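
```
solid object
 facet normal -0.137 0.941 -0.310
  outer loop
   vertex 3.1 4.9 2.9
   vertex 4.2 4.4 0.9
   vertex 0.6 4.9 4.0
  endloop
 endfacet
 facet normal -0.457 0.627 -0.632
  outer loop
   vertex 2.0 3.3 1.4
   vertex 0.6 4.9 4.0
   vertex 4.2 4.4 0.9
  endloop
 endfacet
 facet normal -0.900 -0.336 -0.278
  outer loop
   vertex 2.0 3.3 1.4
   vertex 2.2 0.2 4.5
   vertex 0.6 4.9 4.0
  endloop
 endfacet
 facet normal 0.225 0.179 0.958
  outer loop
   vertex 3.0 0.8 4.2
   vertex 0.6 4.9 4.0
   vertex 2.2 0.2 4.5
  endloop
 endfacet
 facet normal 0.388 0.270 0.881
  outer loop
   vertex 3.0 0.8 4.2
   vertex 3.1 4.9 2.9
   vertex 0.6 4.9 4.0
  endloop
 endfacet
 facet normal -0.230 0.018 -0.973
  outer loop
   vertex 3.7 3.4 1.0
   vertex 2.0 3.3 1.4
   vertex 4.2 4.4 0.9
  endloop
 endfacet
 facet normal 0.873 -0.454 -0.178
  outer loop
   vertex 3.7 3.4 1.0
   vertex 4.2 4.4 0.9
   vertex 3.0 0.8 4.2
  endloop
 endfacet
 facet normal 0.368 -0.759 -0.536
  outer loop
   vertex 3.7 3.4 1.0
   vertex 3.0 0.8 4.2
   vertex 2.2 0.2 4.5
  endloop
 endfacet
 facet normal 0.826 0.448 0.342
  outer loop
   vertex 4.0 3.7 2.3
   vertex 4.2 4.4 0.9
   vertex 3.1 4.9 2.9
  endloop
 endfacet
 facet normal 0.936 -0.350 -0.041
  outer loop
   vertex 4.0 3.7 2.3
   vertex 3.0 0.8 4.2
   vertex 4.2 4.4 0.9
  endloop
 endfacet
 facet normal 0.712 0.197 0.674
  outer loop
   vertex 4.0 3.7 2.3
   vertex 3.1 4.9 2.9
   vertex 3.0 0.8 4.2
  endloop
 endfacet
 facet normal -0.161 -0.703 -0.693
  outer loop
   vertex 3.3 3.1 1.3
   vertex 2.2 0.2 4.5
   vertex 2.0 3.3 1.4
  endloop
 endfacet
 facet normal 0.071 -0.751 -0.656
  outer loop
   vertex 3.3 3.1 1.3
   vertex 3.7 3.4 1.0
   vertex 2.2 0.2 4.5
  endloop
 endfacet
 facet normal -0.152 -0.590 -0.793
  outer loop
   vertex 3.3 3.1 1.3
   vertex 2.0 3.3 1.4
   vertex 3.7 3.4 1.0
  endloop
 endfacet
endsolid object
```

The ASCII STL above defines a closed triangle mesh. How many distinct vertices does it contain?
9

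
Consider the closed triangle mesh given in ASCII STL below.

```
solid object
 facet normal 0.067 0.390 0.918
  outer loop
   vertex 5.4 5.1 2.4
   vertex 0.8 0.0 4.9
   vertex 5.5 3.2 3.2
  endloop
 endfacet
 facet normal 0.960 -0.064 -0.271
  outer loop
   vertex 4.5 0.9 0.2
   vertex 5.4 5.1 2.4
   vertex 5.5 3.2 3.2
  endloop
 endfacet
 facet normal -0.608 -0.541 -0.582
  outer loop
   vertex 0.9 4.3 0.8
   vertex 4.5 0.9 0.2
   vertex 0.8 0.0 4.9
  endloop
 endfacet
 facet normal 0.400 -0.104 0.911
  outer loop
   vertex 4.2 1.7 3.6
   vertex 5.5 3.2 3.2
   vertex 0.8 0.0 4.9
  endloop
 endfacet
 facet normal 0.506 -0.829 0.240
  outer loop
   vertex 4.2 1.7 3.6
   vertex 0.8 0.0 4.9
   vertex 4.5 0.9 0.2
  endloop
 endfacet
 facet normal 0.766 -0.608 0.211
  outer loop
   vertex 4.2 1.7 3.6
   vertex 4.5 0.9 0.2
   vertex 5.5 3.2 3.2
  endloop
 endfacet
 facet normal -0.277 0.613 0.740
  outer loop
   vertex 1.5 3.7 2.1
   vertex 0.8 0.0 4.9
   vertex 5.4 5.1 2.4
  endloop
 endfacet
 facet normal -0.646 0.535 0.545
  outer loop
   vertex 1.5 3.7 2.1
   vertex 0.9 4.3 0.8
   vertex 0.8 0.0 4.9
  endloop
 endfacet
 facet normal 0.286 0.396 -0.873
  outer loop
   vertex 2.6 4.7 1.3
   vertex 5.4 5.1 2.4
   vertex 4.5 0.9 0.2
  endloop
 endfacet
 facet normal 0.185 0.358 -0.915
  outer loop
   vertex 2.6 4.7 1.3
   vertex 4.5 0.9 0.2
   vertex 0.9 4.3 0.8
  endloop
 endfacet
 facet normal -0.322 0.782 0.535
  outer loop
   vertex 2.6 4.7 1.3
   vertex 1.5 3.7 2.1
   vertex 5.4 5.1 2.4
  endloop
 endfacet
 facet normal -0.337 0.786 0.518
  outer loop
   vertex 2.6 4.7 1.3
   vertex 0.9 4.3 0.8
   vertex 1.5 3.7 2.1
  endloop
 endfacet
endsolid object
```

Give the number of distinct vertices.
8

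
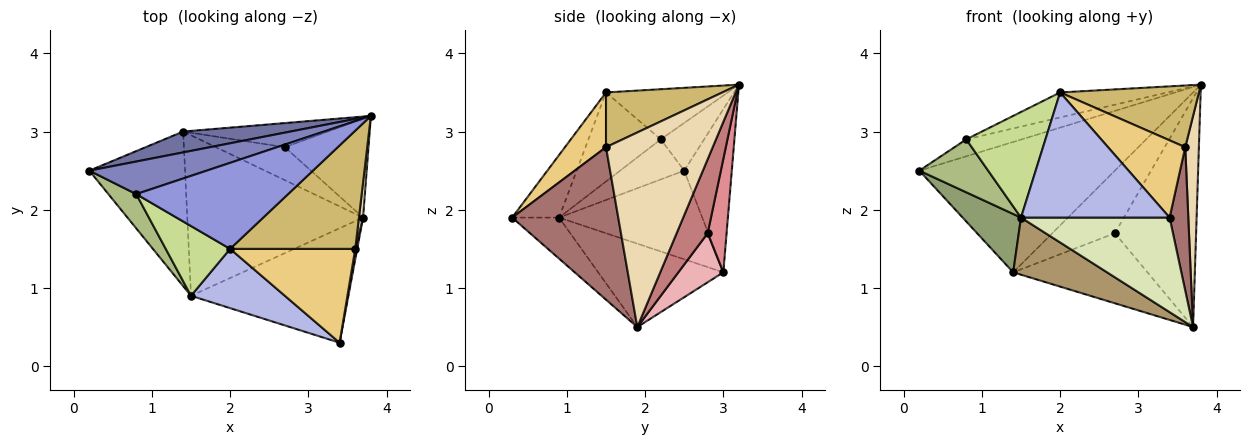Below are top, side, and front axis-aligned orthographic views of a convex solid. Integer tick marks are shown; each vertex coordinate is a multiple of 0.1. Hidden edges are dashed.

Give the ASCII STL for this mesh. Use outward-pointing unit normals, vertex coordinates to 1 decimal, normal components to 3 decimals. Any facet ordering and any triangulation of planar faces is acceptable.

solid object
 facet normal -0.234 0.960 0.154
  outer loop
   vertex 1.4 3.0 1.2
   vertex 0.2 2.5 2.5
   vertex 3.8 3.2 3.6
  endloop
 endfacet
 facet normal -0.339 0.434 0.835
  outer loop
   vertex 0.8 2.2 2.9
   vertex 3.8 3.2 3.6
   vertex 0.2 2.5 2.5
  endloop
 endfacet
 facet normal -0.302 0.266 0.915
  outer loop
   vertex 0.8 2.2 2.9
   vertex 2.0 1.5 3.5
   vertex 3.8 3.2 3.6
  endloop
 endfacet
 facet normal -0.274 -0.869 0.412
  outer loop
   vertex 1.5 0.9 1.9
   vertex 3.4 0.3 1.9
   vertex 2.0 1.5 3.5
  endloop
 endfacet
 facet normal -0.655 -0.267 -0.707
  outer loop
   vertex 1.5 0.9 1.9
   vertex 0.2 2.5 2.5
   vertex 1.4 3.0 1.2
  endloop
 endfacet
 facet normal -0.616 -0.661 0.428
  outer loop
   vertex 1.5 0.9 1.9
   vertex 0.8 2.2 2.9
   vertex 0.2 2.5 2.5
  endloop
 endfacet
 facet normal -0.606 -0.664 0.438
  outer loop
   vertex 1.5 0.9 1.9
   vertex 2.0 1.5 3.5
   vertex 0.8 2.2 2.9
  endloop
 endfacet
 facet normal -0.197 -0.624 -0.756
  outer loop
   vertex 1.5 0.9 1.9
   vertex 3.7 1.9 0.5
   vertex 3.4 0.3 1.9
  endloop
 endfacet
 facet normal -0.408 -0.306 -0.860
  outer loop
   vertex 1.5 0.9 1.9
   vertex 1.4 3.0 1.2
   vertex 3.7 1.9 0.5
  endloop
 endfacet
 facet normal 0.362 -0.431 0.826
  outer loop
   vertex 3.6 1.5 2.8
   vertex 3.8 3.2 3.6
   vertex 2.0 1.5 3.5
  endloop
 endfacet
 facet normal 0.320 -0.602 0.732
  outer loop
   vertex 3.6 1.5 2.8
   vertex 2.0 1.5 3.5
   vertex 3.4 0.3 1.9
  endloop
 endfacet
 facet normal 0.992 -0.127 0.021
  outer loop
   vertex 3.6 1.5 2.8
   vertex 3.7 1.9 0.5
   vertex 3.8 3.2 3.6
  endloop
 endfacet
 facet normal 0.985 -0.174 0.013
  outer loop
   vertex 3.6 1.5 2.8
   vertex 3.4 0.3 1.9
   vertex 3.7 1.9 0.5
  endloop
 endfacet
 facet normal 0.331 0.866 -0.374
  outer loop
   vertex 2.7 2.8 1.7
   vertex 3.8 3.2 3.6
   vertex 3.7 1.9 0.5
  endloop
 endfacet
 facet normal 0.271 0.898 -0.346
  outer loop
   vertex 2.7 2.8 1.7
   vertex 1.4 3.0 1.2
   vertex 3.8 3.2 3.6
  endloop
 endfacet
 facet normal 0.290 0.866 -0.408
  outer loop
   vertex 2.7 2.8 1.7
   vertex 3.7 1.9 0.5
   vertex 1.4 3.0 1.2
  endloop
 endfacet
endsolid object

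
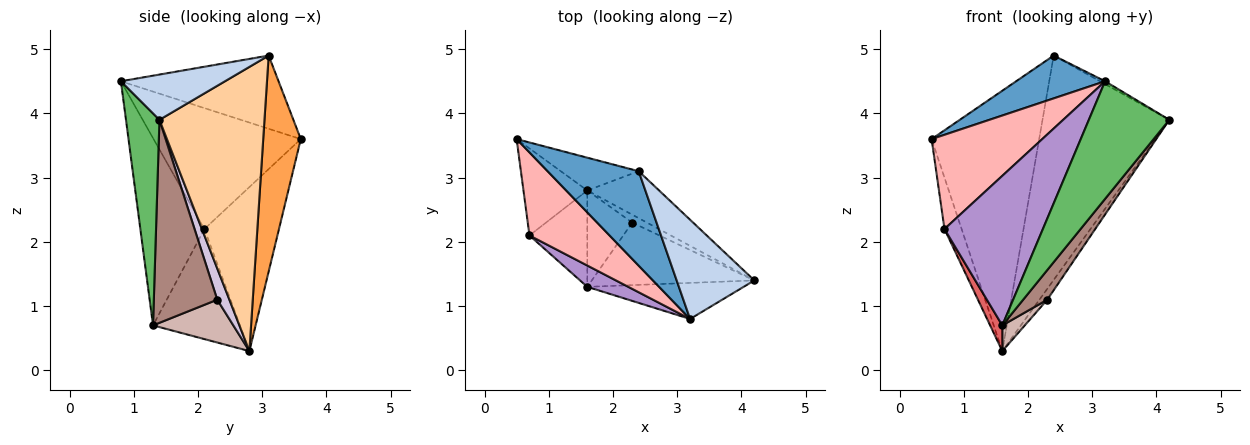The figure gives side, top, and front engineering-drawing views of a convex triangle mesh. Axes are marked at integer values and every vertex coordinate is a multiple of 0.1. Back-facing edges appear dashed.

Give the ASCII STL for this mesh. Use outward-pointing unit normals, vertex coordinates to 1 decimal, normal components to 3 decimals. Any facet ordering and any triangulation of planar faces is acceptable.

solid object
 facet normal -0.591 -0.333 0.735
  outer loop
   vertex 2.4 3.1 4.9
   vertex 0.5 3.6 3.6
   vertex 3.2 0.8 4.5
  endloop
 endfacet
 facet normal 0.503 0.025 0.864
  outer loop
   vertex 2.4 3.1 4.9
   vertex 3.2 0.8 4.5
   vertex 4.2 1.4 3.9
  endloop
 endfacet
 facet normal 0.327 0.937 -0.118
  outer loop
   vertex 2.4 3.1 4.9
   vertex 1.6 2.8 0.3
   vertex 0.5 3.6 3.6
  endloop
 endfacet
 facet normal 0.630 0.760 -0.159
  outer loop
   vertex 2.4 3.1 4.9
   vertex 4.2 1.4 3.9
   vertex 1.6 2.8 0.3
  endloop
 endfacet
 facet normal 0.370 -0.888 -0.272
  outer loop
   vertex 1.6 1.3 0.7
   vertex 4.2 1.4 3.9
   vertex 3.2 0.8 4.5
  endloop
 endfacet
 facet normal -0.911 0.209 -0.355
  outer loop
   vertex 0.7 2.1 2.2
   vertex 0.5 3.6 3.6
   vertex 1.6 2.8 0.3
  endloop
 endfacet
 facet normal -0.879 -0.123 -0.462
  outer loop
   vertex 0.7 2.1 2.2
   vertex 1.6 2.8 0.3
   vertex 1.6 1.3 0.7
  endloop
 endfacet
 facet normal -0.707 -0.531 0.468
  outer loop
   vertex 0.7 2.1 2.2
   vertex 3.2 0.8 4.5
   vertex 0.5 3.6 3.6
  endloop
 endfacet
 facet normal -0.542 -0.832 0.119
  outer loop
   vertex 0.7 2.1 2.2
   vertex 1.6 1.3 0.7
   vertex 3.2 0.8 4.5
  endloop
 endfacet
 facet normal 0.781 0.505 -0.367
  outer loop
   vertex 2.3 2.3 1.1
   vertex 1.6 2.8 0.3
   vertex 4.2 1.4 3.9
  endloop
 endfacet
 facet normal 0.748 -0.284 -0.599
  outer loop
   vertex 2.3 2.3 1.1
   vertex 4.2 1.4 3.9
   vertex 1.6 1.3 0.7
  endloop
 endfacet
 facet normal 0.677 -0.190 -0.711
  outer loop
   vertex 2.3 2.3 1.1
   vertex 1.6 1.3 0.7
   vertex 1.6 2.8 0.3
  endloop
 endfacet
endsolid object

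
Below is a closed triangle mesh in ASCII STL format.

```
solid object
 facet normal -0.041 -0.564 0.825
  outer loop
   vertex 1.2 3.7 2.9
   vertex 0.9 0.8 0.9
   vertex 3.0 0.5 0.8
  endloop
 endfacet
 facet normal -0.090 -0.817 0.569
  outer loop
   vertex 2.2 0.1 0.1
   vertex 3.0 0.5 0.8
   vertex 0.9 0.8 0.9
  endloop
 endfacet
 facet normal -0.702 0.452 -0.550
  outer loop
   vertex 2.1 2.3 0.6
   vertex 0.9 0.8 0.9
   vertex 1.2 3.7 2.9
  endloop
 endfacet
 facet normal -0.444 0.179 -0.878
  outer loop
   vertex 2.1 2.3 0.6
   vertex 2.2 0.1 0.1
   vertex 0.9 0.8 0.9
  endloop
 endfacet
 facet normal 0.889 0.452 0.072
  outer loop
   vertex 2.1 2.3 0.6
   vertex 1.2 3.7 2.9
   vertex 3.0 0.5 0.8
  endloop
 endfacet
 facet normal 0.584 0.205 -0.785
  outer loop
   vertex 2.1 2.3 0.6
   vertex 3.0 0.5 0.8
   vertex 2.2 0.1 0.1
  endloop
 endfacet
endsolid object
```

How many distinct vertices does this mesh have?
5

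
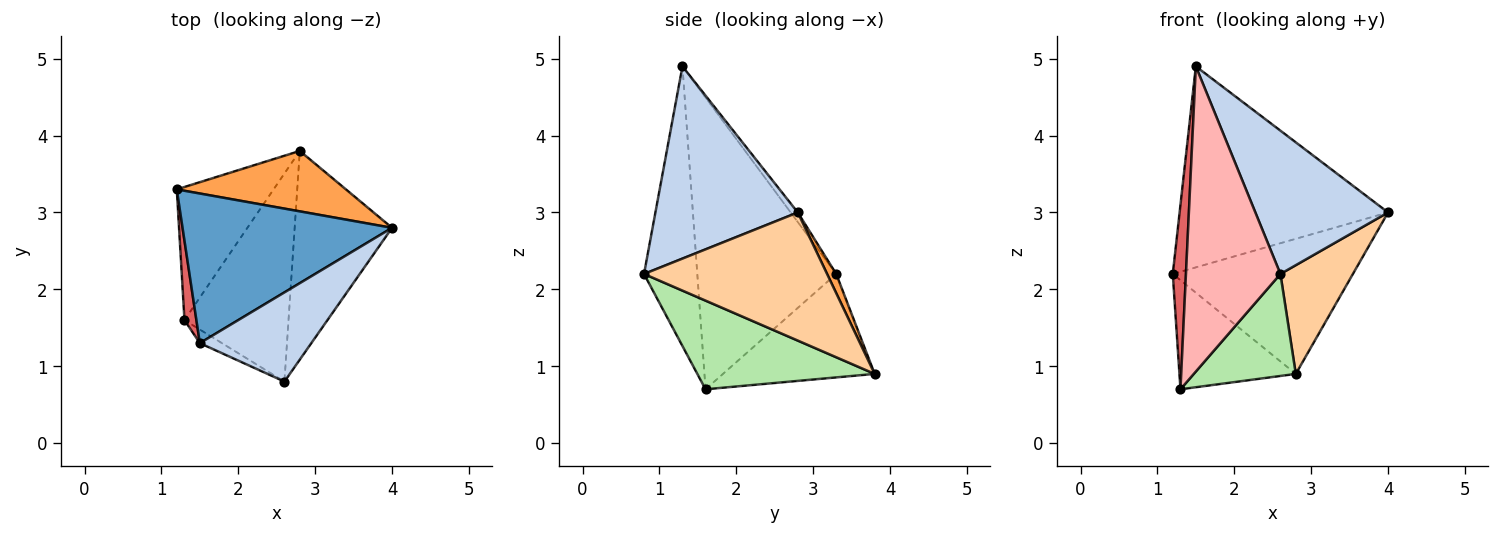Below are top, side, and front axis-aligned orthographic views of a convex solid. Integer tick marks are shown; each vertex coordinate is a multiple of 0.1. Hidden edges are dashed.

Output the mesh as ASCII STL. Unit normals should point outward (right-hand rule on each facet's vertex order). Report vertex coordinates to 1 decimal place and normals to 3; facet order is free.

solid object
 facet normal -0.027 0.802 0.597
  outer loop
   vertex 1.5 1.3 4.9
   vertex 4.0 2.8 3.0
   vertex 1.2 3.3 2.2
  endloop
 endfacet
 facet normal 0.673 -0.628 0.391
  outer loop
   vertex 1.5 1.3 4.9
   vertex 2.6 0.8 2.2
   vertex 4.0 2.8 3.0
  endloop
 endfacet
 facet normal 0.046 0.912 0.408
  outer loop
   vertex 2.8 3.8 0.9
   vertex 1.2 3.3 2.2
   vertex 4.0 2.8 3.0
  endloop
 endfacet
 facet normal 0.759 -0.301 -0.577
  outer loop
   vertex 2.8 3.8 0.9
   vertex 4.0 2.8 3.0
   vertex 2.6 0.8 2.2
  endloop
 endfacet
 facet normal -0.637 0.489 -0.596
  outer loop
   vertex 1.3 1.6 0.7
   vertex 1.2 3.3 2.2
   vertex 2.8 3.8 0.9
  endloop
 endfacet
 facet normal 0.608 -0.350 -0.713
  outer loop
   vertex 1.3 1.6 0.7
   vertex 2.8 3.8 0.9
   vertex 2.6 0.8 2.2
  endloop
 endfacet
 facet normal -0.995 -0.094 0.041
  outer loop
   vertex 1.3 1.6 0.7
   vertex 1.5 1.3 4.9
   vertex 1.2 3.3 2.2
  endloop
 endfacet
 facet normal -0.491 -0.870 -0.039
  outer loop
   vertex 1.3 1.6 0.7
   vertex 2.6 0.8 2.2
   vertex 1.5 1.3 4.9
  endloop
 endfacet
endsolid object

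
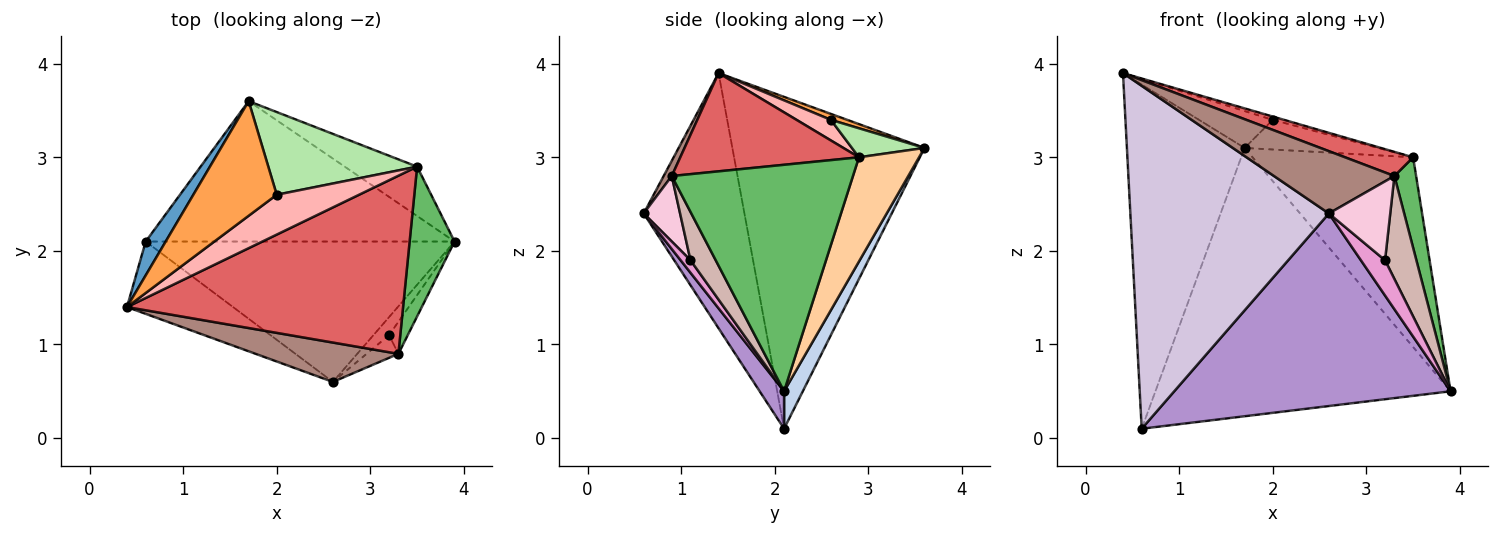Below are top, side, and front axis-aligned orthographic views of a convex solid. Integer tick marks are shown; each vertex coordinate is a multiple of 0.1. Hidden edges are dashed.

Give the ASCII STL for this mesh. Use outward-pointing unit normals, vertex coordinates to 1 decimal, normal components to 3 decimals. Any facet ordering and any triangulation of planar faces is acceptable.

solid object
 facet normal -0.852 0.522 0.051
  outer loop
   vertex 0.6 2.1 0.1
   vertex 0.4 1.4 3.9
   vertex 1.7 3.6 3.1
  endloop
 endfacet
 facet normal 0.056 0.885 -0.463
  outer loop
   vertex 0.6 2.1 0.1
   vertex 1.7 3.6 3.1
   vertex 3.9 2.1 0.5
  endloop
 endfacet
 facet normal 0.068 0.305 0.950
  outer loop
   vertex 2.0 2.6 3.4
   vertex 1.7 3.6 3.1
   vertex 0.4 1.4 3.9
  endloop
 endfacet
 facet normal 0.341 0.910 -0.237
  outer loop
   vertex 3.5 2.9 3.0
   vertex 3.9 2.1 0.5
   vertex 1.7 3.6 3.1
  endloop
 endfacet
 facet normal 0.974 -0.117 0.193
  outer loop
   vertex 3.5 2.9 3.0
   vertex 3.3 0.9 2.8
   vertex 3.9 2.1 0.5
  endloop
 endfacet
 facet normal 0.181 0.332 0.926
  outer loop
   vertex 3.5 2.9 3.0
   vertex 1.7 3.6 3.1
   vertex 2.0 2.6 3.4
  endloop
 endfacet
 facet normal 0.333 -0.127 0.935
  outer loop
   vertex 3.5 2.9 3.0
   vertex 0.4 1.4 3.9
   vertex 3.3 0.9 2.8
  endloop
 endfacet
 facet normal 0.242 0.081 0.967
  outer loop
   vertex 3.5 2.9 3.0
   vertex 2.0 2.6 3.4
   vertex 0.4 1.4 3.9
  endloop
 endfacet
 facet normal 0.071 -0.806 -0.588
  outer loop
   vertex 2.6 0.6 2.4
   vertex 0.6 2.1 0.1
   vertex 3.9 2.1 0.5
  endloop
 endfacet
 facet normal -0.445 -0.876 -0.185
  outer loop
   vertex 2.6 0.6 2.4
   vertex 0.4 1.4 3.9
   vertex 0.6 2.1 0.1
  endloop
 endfacet
 facet normal 0.057 -0.844 0.533
  outer loop
   vertex 2.6 0.6 2.4
   vertex 3.3 0.9 2.8
   vertex 0.4 1.4 3.9
  endloop
 endfacet
 facet normal 0.609 -0.757 -0.236
  outer loop
   vertex 3.2 1.1 1.9
   vertex 3.9 2.1 0.5
   vertex 3.3 0.9 2.8
  endloop
 endfacet
 facet normal 0.342 -0.837 -0.427
  outer loop
   vertex 3.2 1.1 1.9
   vertex 2.6 0.6 2.4
   vertex 3.9 2.1 0.5
  endloop
 endfacet
 facet normal 0.495 -0.835 -0.241
  outer loop
   vertex 3.2 1.1 1.9
   vertex 3.3 0.9 2.8
   vertex 2.6 0.6 2.4
  endloop
 endfacet
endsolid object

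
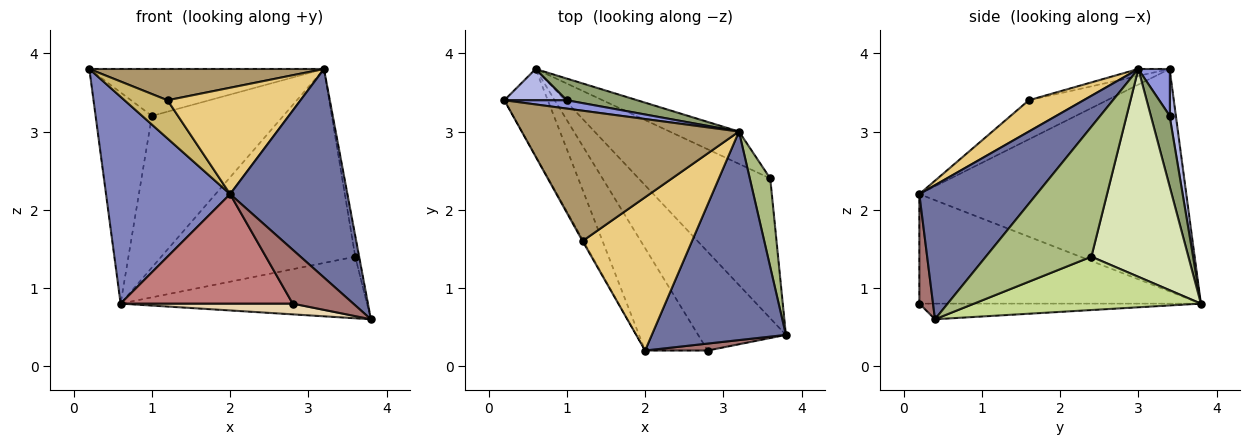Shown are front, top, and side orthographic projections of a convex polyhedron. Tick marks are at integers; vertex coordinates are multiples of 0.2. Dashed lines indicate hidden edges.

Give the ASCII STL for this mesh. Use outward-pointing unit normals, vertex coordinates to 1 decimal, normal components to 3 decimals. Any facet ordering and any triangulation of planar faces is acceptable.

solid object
 facet normal 0.577 -0.577 0.577
  outer loop
   vertex 2.0 0.2 2.2
   vertex 3.8 0.4 0.6
   vertex 3.2 3.0 3.8
  endloop
 endfacet
 facet normal -0.893 -0.415 -0.174
  outer loop
   vertex 2.0 0.2 2.2
   vertex 0.2 3.4 3.8
   vertex 0.6 3.8 0.8
  endloop
 endfacet
 facet normal 0.130 0.976 0.174
  outer loop
   vertex 1.0 3.4 3.2
   vertex 0.2 3.4 3.8
   vertex 3.2 3.0 3.8
  endloop
 endfacet
 facet normal 0.109 0.983 0.146
  outer loop
   vertex 1.0 3.4 3.2
   vertex 0.6 3.8 0.8
   vertex 0.2 3.4 3.8
  endloop
 endfacet
 facet normal 0.140 0.980 0.140
  outer loop
   vertex 1.0 3.4 3.2
   vertex 3.2 3.0 3.8
   vertex 0.6 3.8 0.8
  endloop
 endfacet
 facet normal 0.987 0.037 0.155
  outer loop
   vertex 3.6 2.4 1.4
   vertex 3.2 3.0 3.8
   vertex 3.8 0.4 0.6
  endloop
 endfacet
 facet normal 0.348 0.378 -0.858
  outer loop
   vertex 3.6 2.4 1.4
   vertex 3.8 0.4 0.6
   vertex 0.6 3.8 0.8
  endloop
 endfacet
 facet normal 0.442 0.885 -0.147
  outer loop
   vertex 3.6 2.4 1.4
   vertex 0.6 3.8 0.8
   vertex 3.2 3.0 3.8
  endloop
 endfacet
 facet normal -0.031 -0.233 0.972
  outer loop
   vertex 1.2 1.6 3.4
   vertex 3.2 3.0 3.8
   vertex 0.2 3.4 3.8
  endloop
 endfacet
 facet normal -0.876 -0.482 -0.022
  outer loop
   vertex 1.2 1.6 3.4
   vertex 0.2 3.4 3.8
   vertex 2.0 0.2 2.2
  endloop
 endfacet
 facet normal 0.229 -0.555 0.800
  outer loop
   vertex 1.2 1.6 3.4
   vertex 2.0 0.2 2.2
   vertex 3.2 3.0 3.8
  endloop
 endfacet
 facet normal -0.174 -0.107 -0.979
  outer loop
   vertex 2.8 0.2 0.8
   vertex 0.6 3.8 0.8
   vertex 3.8 0.4 0.6
  endloop
 endfacet
 facet normal 0.219 -0.968 0.125
  outer loop
   vertex 2.8 0.2 0.8
   vertex 3.8 0.4 0.6
   vertex 2.0 0.2 2.2
  endloop
 endfacet
 facet normal -0.767 -0.469 -0.438
  outer loop
   vertex 2.8 0.2 0.8
   vertex 2.0 0.2 2.2
   vertex 0.6 3.8 0.8
  endloop
 endfacet
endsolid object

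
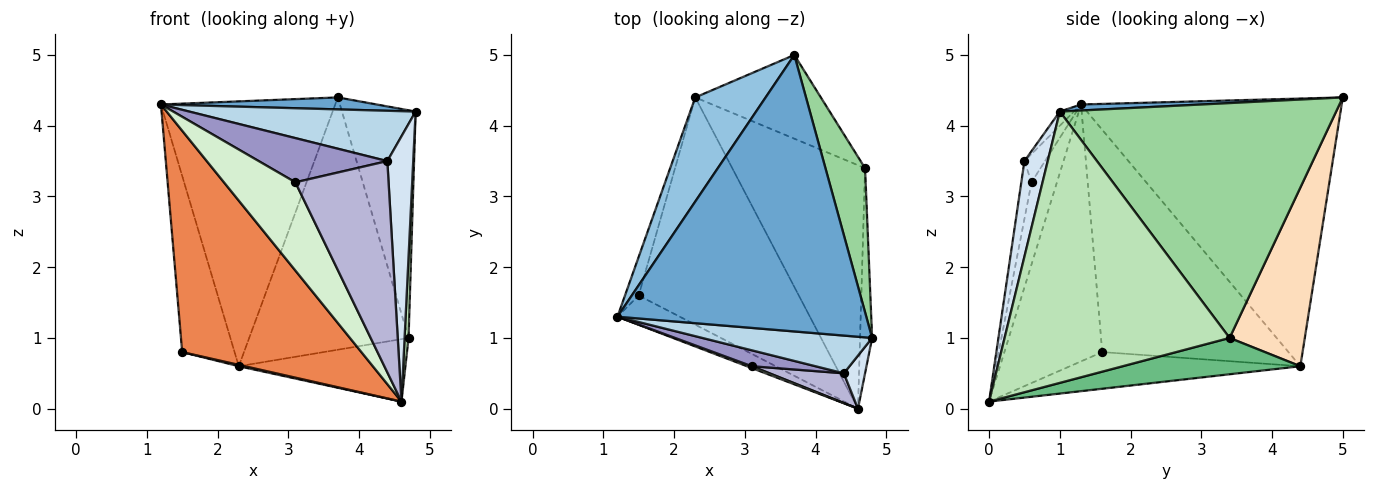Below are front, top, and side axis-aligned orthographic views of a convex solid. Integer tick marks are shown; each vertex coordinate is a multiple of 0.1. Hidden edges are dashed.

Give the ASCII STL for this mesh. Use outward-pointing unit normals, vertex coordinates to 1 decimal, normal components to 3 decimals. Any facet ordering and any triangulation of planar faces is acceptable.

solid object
 facet normal 0.024 -0.043 0.999
  outer loop
   vertex 3.7 5.0 4.4
   vertex 1.2 1.3 4.3
   vertex 4.8 1.0 4.2
  endloop
 endfacet
 facet normal -0.812 0.543 0.213
  outer loop
   vertex 2.3 4.4 0.6
   vertex 1.2 1.3 4.3
   vertex 3.7 5.0 4.4
  endloop
 endfacet
 facet normal -0.050 -0.799 0.599
  outer loop
   vertex 4.4 0.5 3.5
   vertex 4.8 1.0 4.2
   vertex 1.2 1.3 4.3
  endloop
 endfacet
 facet normal 0.662 -0.735 0.147
  outer loop
   vertex 4.4 0.5 3.5
   vertex 4.6 0.0 0.1
   vertex 4.8 1.0 4.2
  endloop
 endfacet
 facet normal -0.476 -0.872 -0.116
  outer loop
   vertex 1.5 1.6 0.8
   vertex 4.6 0.0 0.1
   vertex 1.2 1.3 4.3
  endloop
 endfacet
 facet normal -0.961 0.270 -0.059
  outer loop
   vertex 1.5 1.6 0.8
   vertex 1.2 1.3 4.3
   vertex 2.3 4.4 0.6
  endloop
 endfacet
 facet normal -0.223 -0.006 -0.975
  outer loop
   vertex 1.5 1.6 0.8
   vertex 2.3 4.4 0.6
   vertex 4.6 0.0 0.1
  endloop
 endfacet
 facet normal 0.409 0.866 -0.287
  outer loop
   vertex 4.7 3.4 1.0
   vertex 2.3 4.4 0.6
   vertex 3.7 5.0 4.4
  endloop
 endfacet
 facet normal 0.256 0.240 -0.936
  outer loop
   vertex 4.7 3.4 1.0
   vertex 4.6 0.0 0.1
   vertex 2.3 4.4 0.6
  endloop
 endfacet
 facet normal 0.954 0.254 0.161
  outer loop
   vertex 4.7 3.4 1.0
   vertex 3.7 5.0 4.4
   vertex 4.8 1.0 4.2
  endloop
 endfacet
 facet normal 0.999 -0.018 -0.044
  outer loop
   vertex 4.7 3.4 1.0
   vertex 4.8 1.0 4.2
   vertex 4.6 0.0 0.1
  endloop
 endfacet
 facet normal -0.335 -0.942 0.020
  outer loop
   vertex 3.1 0.6 3.2
   vertex 1.2 1.3 4.3
   vertex 4.6 0.0 0.1
  endloop
 endfacet
 facet normal -0.149 -0.930 0.335
  outer loop
   vertex 3.1 0.6 3.2
   vertex 4.4 0.5 3.5
   vertex 1.2 1.3 4.3
  endloop
 endfacet
 facet normal -0.108 -0.984 0.138
  outer loop
   vertex 3.1 0.6 3.2
   vertex 4.6 0.0 0.1
   vertex 4.4 0.5 3.5
  endloop
 endfacet
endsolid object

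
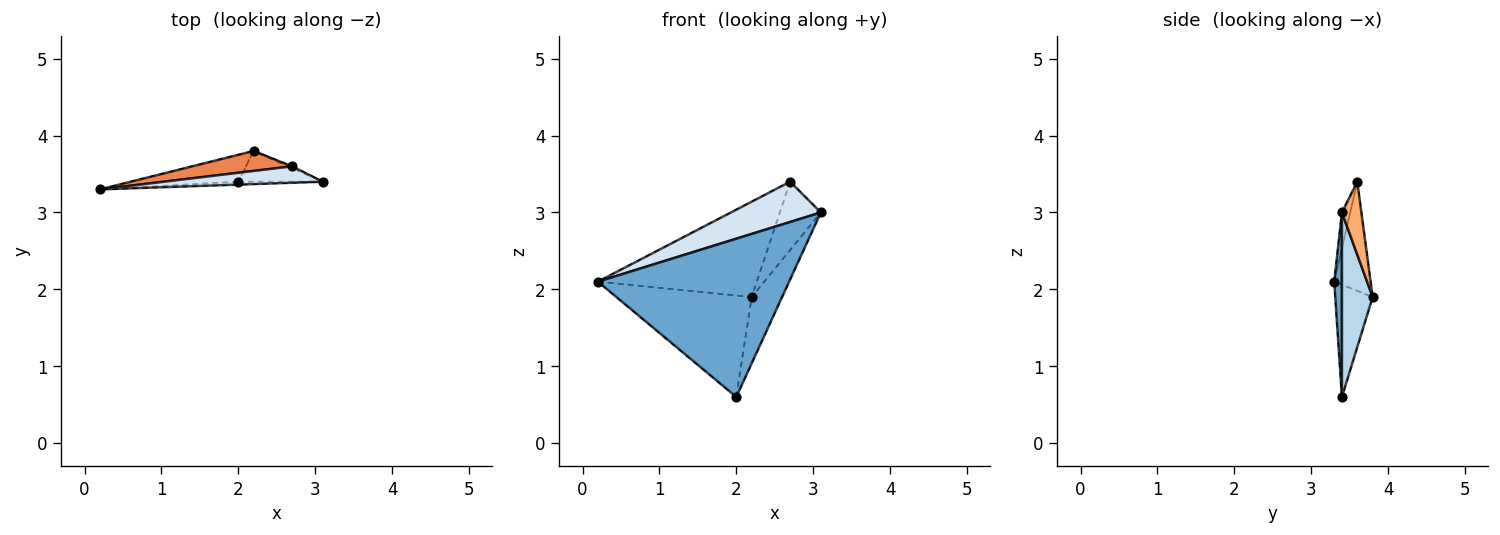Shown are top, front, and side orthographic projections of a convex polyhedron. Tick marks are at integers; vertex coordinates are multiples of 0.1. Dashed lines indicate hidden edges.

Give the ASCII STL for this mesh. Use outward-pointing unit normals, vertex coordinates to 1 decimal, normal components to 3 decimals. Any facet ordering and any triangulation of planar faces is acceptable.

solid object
 facet normal 0.040 -0.999 -0.018
  outer loop
   vertex 2.0 3.4 0.6
   vertex 3.1 3.4 3.0
   vertex 0.2 3.3 2.1
  endloop
 endfacet
 facet normal -0.258 0.934 -0.248
  outer loop
   vertex 2.0 3.4 0.6
   vertex 0.2 3.3 2.1
   vertex 2.2 3.8 1.9
  endloop
 endfacet
 facet normal 0.676 0.669 -0.310
  outer loop
   vertex 2.0 3.4 0.6
   vertex 2.2 3.8 1.9
   vertex 3.1 3.4 3.0
  endloop
 endfacet
 facet normal -0.085 -0.923 0.376
  outer loop
   vertex 2.7 3.6 3.4
   vertex 0.2 3.3 2.1
   vertex 3.1 3.4 3.0
  endloop
 endfacet
 facet normal -0.219 0.955 0.200
  outer loop
   vertex 2.7 3.6 3.4
   vertex 2.2 3.8 1.9
   vertex 0.2 3.3 2.1
  endloop
 endfacet
 facet normal 0.429 0.903 -0.023
  outer loop
   vertex 2.7 3.6 3.4
   vertex 3.1 3.4 3.0
   vertex 2.2 3.8 1.9
  endloop
 endfacet
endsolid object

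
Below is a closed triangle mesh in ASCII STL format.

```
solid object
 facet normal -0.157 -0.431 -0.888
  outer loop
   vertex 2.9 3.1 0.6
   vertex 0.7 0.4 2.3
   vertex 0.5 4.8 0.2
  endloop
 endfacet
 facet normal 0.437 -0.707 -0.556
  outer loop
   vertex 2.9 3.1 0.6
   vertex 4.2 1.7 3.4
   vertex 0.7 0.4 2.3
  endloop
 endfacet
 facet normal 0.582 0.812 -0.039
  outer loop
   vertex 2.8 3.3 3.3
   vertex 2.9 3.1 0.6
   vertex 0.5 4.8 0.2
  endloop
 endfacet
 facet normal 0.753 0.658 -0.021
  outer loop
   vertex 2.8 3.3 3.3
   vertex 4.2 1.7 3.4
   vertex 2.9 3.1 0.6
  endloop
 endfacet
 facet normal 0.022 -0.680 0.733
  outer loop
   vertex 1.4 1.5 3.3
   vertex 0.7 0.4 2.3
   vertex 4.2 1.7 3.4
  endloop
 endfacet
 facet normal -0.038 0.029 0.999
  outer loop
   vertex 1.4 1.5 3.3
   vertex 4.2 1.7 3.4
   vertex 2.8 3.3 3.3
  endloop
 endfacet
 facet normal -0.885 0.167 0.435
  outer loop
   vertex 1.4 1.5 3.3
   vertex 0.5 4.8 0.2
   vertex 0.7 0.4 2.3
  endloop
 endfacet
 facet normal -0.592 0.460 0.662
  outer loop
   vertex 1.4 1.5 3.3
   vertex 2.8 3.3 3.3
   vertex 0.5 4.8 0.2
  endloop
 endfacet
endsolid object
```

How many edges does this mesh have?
12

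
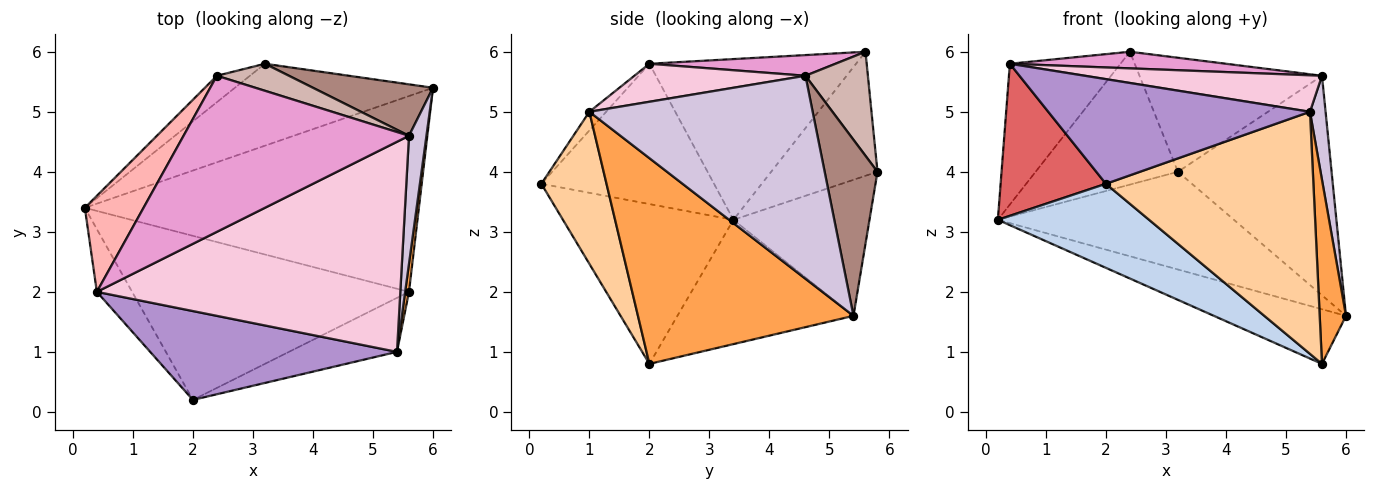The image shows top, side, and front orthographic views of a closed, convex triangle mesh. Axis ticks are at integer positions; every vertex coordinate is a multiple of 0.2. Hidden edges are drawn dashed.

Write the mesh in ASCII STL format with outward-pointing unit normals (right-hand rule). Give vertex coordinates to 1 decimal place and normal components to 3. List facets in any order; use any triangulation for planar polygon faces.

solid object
 facet normal -0.337 0.253 -0.907
  outer loop
   vertex 5.6 2.0 0.8
   vertex 0.2 3.4 3.2
   vertex 6.0 5.4 1.6
  endloop
 endfacet
 facet normal -0.457 -0.405 -0.792
  outer loop
   vertex 5.6 2.0 0.8
   vertex 2.0 0.2 3.8
   vertex 0.2 3.4 3.2
  endloop
 endfacet
 facet normal 0.992 -0.121 0.018
  outer loop
   vertex 5.6 2.0 0.8
   vertex 6.0 5.4 1.6
   vertex 5.4 1.0 5.0
  endloop
 endfacet
 facet normal 0.293 -0.933 -0.208
  outer loop
   vertex 5.6 2.0 0.8
   vertex 5.4 1.0 5.0
   vertex 2.0 0.2 3.8
  endloop
 endfacet
 facet normal -0.404 0.701 -0.588
  outer loop
   vertex 3.2 5.8 4.0
   vertex 6.0 5.4 1.6
   vertex 0.2 3.4 3.2
  endloop
 endfacet
 facet normal -0.591 0.791 -0.157
  outer loop
   vertex 3.2 5.8 4.0
   vertex 0.2 3.4 3.2
   vertex 2.4 5.6 6.0
  endloop
 endfacet
 facet normal -0.835 -0.509 -0.210
  outer loop
   vertex 0.4 2.0 5.8
   vertex 0.2 3.4 3.2
   vertex 2.0 0.2 3.8
  endloop
 endfacet
 facet normal -0.839 0.449 0.306
  outer loop
   vertex 0.4 2.0 5.8
   vertex 2.4 5.6 6.0
   vertex 0.2 3.4 3.2
  endloop
 endfacet
 facet normal -0.049 -0.762 0.646
  outer loop
   vertex 0.4 2.0 5.8
   vertex 2.0 0.2 3.8
   vertex 5.4 1.0 5.0
  endloop
 endfacet
 facet normal 0.994 -0.069 0.085
  outer loop
   vertex 5.6 4.6 5.6
   vertex 5.4 1.0 5.0
   vertex 6.0 5.4 1.6
  endloop
 endfacet
 facet normal 0.317 0.923 0.216
  outer loop
   vertex 5.6 4.6 5.6
   vertex 6.0 5.4 1.6
   vertex 3.2 5.8 4.0
  endloop
 endfacet
 facet normal 0.316 0.923 0.219
  outer loop
   vertex 5.6 4.6 5.6
   vertex 3.2 5.8 4.0
   vertex 2.4 5.6 6.0
  endloop
 endfacet
 facet normal 0.091 -0.105 0.990
  outer loop
   vertex 5.6 4.6 5.6
   vertex 2.4 5.6 6.0
   vertex 0.4 2.0 5.8
  endloop
 endfacet
 facet normal 0.122 -0.170 0.978
  outer loop
   vertex 5.6 4.6 5.6
   vertex 0.4 2.0 5.8
   vertex 5.4 1.0 5.0
  endloop
 endfacet
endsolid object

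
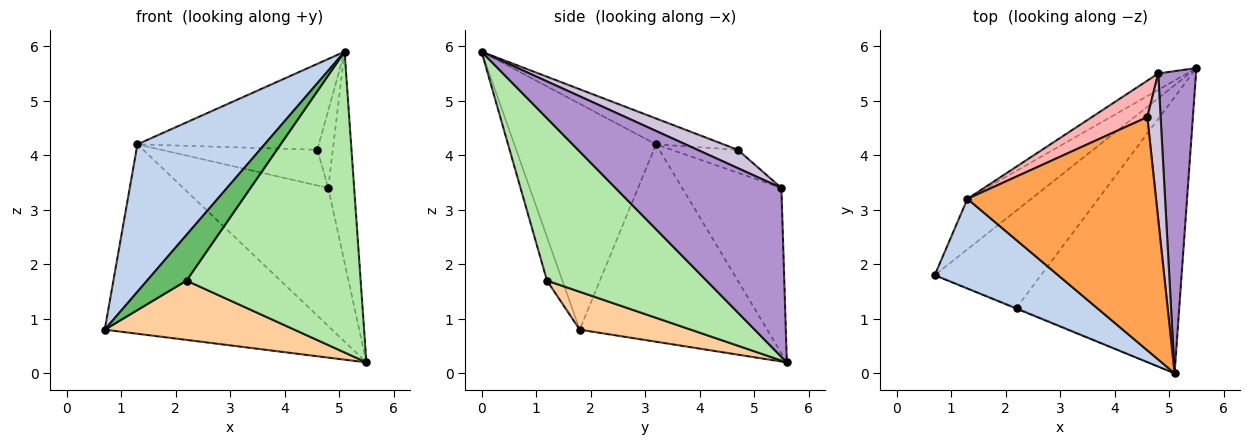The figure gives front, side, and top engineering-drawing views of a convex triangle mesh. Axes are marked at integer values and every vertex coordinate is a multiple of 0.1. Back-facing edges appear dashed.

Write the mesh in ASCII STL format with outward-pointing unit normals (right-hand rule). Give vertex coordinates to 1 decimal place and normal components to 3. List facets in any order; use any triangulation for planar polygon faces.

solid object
 facet normal -0.623 0.756 -0.201
  outer loop
   vertex 1.3 3.2 4.2
   vertex 5.5 5.6 0.2
   vertex 0.7 1.8 0.8
  endloop
 endfacet
 facet normal -0.689 -0.619 0.376
  outer loop
   vertex 1.3 3.2 4.2
   vertex 0.7 1.8 0.8
   vertex 5.1 0.0 5.9
  endloop
 endfacet
 facet normal -0.128 0.343 0.931
  outer loop
   vertex 1.3 3.2 4.2
   vertex 5.1 0.0 5.9
   vertex 4.6 4.7 4.1
  endloop
 endfacet
 facet normal 0.291 -0.497 -0.817
  outer loop
   vertex 2.2 1.2 1.7
   vertex 0.7 1.8 0.8
   vertex 5.5 5.6 0.2
  endloop
 endfacet
 facet normal -0.364 -0.931 -0.015
  outer loop
   vertex 2.2 1.2 1.7
   vertex 5.1 0.0 5.9
   vertex 0.7 1.8 0.8
  endloop
 endfacet
 facet normal 0.559 -0.611 -0.561
  outer loop
   vertex 2.2 1.2 1.7
   vertex 5.5 5.6 0.2
   vertex 5.1 0.0 5.9
  endloop
 endfacet
 facet normal -0.562 0.821 -0.097
  outer loop
   vertex 4.8 5.5 3.4
   vertex 5.5 5.6 0.2
   vertex 1.3 3.2 4.2
  endloop
 endfacet
 facet normal -0.284 0.671 0.685
  outer loop
   vertex 4.8 5.5 3.4
   vertex 1.3 3.2 4.2
   vertex 4.6 4.7 4.1
  endloop
 endfacet
 facet normal 0.965 0.151 0.216
  outer loop
   vertex 4.8 5.5 3.4
   vertex 5.1 0.0 5.9
   vertex 5.5 5.6 0.2
  endloop
 endfacet
 facet normal 0.773 0.297 0.560
  outer loop
   vertex 4.8 5.5 3.4
   vertex 4.6 4.7 4.1
   vertex 5.1 0.0 5.9
  endloop
 endfacet
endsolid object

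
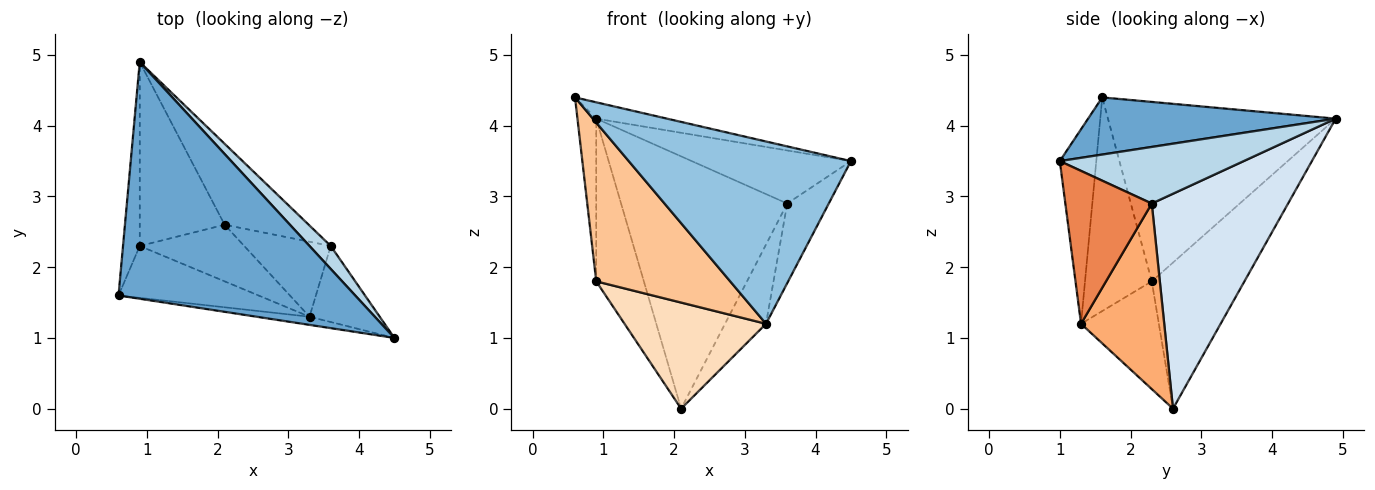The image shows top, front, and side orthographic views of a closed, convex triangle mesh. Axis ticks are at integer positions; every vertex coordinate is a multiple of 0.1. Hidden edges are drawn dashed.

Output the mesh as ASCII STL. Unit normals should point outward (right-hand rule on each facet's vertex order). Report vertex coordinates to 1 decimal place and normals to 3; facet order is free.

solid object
 facet normal 0.234 0.067 0.970
  outer loop
   vertex 0.9 4.9 4.1
   vertex 0.6 1.6 4.4
   vertex 4.5 1.0 3.5
  endloop
 endfacet
 facet normal -0.162 -0.986 -0.044
  outer loop
   vertex 3.3 1.3 1.2
   vertex 4.5 1.0 3.5
   vertex 0.6 1.6 4.4
  endloop
 endfacet
 facet normal 0.727 0.630 0.273
  outer loop
   vertex 3.6 2.3 2.9
   vertex 0.9 4.9 4.1
   vertex 4.5 1.0 3.5
  endloop
 endfacet
 facet normal 0.616 0.750 -0.241
  outer loop
   vertex 3.6 2.3 2.9
   vertex 2.1 2.6 0.0
   vertex 0.9 4.9 4.1
  endloop
 endfacet
 facet normal 0.833 0.400 -0.382
  outer loop
   vertex 3.6 2.3 2.9
   vertex 4.5 1.0 3.5
   vertex 3.3 1.3 1.2
  endloop
 endfacet
 facet normal 0.828 0.408 -0.386
  outer loop
   vertex 3.6 2.3 2.9
   vertex 3.3 1.3 1.2
   vertex 2.1 2.6 0.0
  endloop
 endfacet
 facet normal -0.428 -0.859 -0.281
  outer loop
   vertex 0.9 2.3 1.8
   vertex 3.3 1.3 1.2
   vertex 0.6 1.6 4.4
  endloop
 endfacet
 facet normal -0.437 -0.794 -0.423
  outer loop
   vertex 0.9 2.3 1.8
   vertex 2.1 2.6 0.0
   vertex 3.3 1.3 1.2
  endloop
 endfacet
 facet normal -0.992 0.082 -0.092
  outer loop
   vertex 0.9 2.3 1.8
   vertex 0.6 1.6 4.4
   vertex 0.9 4.9 4.1
  endloop
 endfacet
 facet normal -0.790 0.406 -0.459
  outer loop
   vertex 0.9 2.3 1.8
   vertex 0.9 4.9 4.1
   vertex 2.1 2.6 0.0
  endloop
 endfacet
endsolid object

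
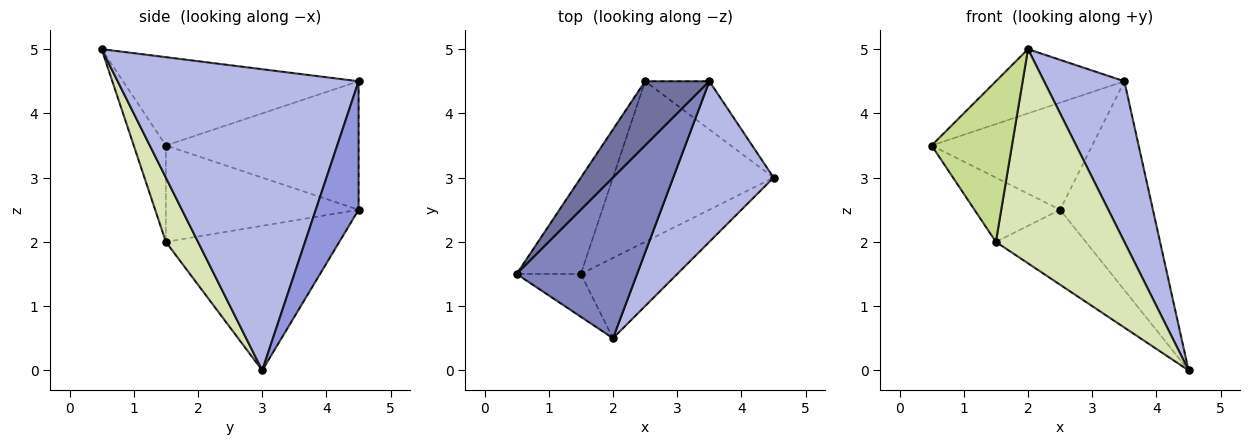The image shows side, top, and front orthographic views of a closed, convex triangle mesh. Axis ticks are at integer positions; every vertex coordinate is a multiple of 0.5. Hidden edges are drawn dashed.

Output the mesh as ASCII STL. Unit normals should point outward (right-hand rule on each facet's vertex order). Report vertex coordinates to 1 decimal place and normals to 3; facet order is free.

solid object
 facet normal -0.717 0.598 0.359
  outer loop
   vertex 3.5 4.5 4.5
   vertex 2.5 4.5 2.5
   vertex 0.5 1.5 3.5
  endloop
 endfacet
 facet normal -0.563 0.307 0.767
  outer loop
   vertex 3.5 4.5 4.5
   vertex 0.5 1.5 3.5
   vertex 2.0 0.5 5.0
  endloop
 endfacet
 facet normal 0.410 0.889 -0.205
  outer loop
   vertex 3.5 4.5 4.5
   vertex 4.5 3.0 0.0
   vertex 2.5 4.5 2.5
  endloop
 endfacet
 facet normal 0.905 -0.302 0.302
  outer loop
   vertex 3.5 4.5 4.5
   vertex 2.0 0.5 5.0
   vertex 4.5 3.0 0.0
  endloop
 endfacet
 facet normal -0.780 0.347 -0.520
  outer loop
   vertex 1.5 1.5 2.0
   vertex 0.5 1.5 3.5
   vertex 2.5 4.5 2.5
  endloop
 endfacet
 facet normal -0.632 0.328 -0.702
  outer loop
   vertex 1.5 1.5 2.0
   vertex 2.5 4.5 2.5
   vertex 4.5 3.0 0.0
  endloop
 endfacet
 facet normal -0.361 -0.901 -0.240
  outer loop
   vertex 1.5 1.5 2.0
   vertex 2.0 0.5 5.0
   vertex 0.5 1.5 3.5
  endloop
 endfacet
 facet normal 0.228 -0.912 -0.342
  outer loop
   vertex 1.5 1.5 2.0
   vertex 4.5 3.0 0.0
   vertex 2.0 0.5 5.0
  endloop
 endfacet
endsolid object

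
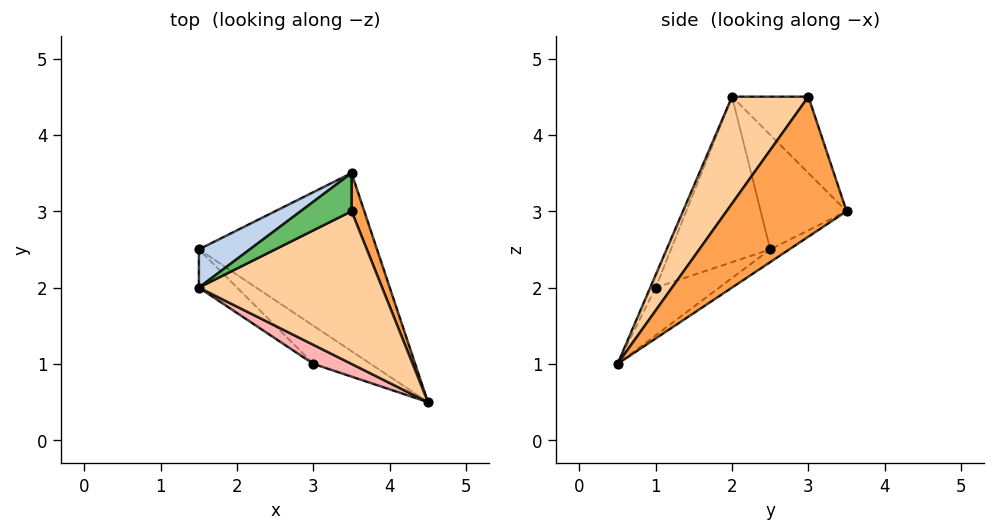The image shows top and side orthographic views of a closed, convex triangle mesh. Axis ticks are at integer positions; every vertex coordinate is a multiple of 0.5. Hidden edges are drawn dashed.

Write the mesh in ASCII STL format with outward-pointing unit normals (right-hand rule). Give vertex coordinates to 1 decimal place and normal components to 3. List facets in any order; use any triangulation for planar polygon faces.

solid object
 facet normal -0.060 0.540 -0.840
  outer loop
   vertex 3.5 3.5 3.0
   vertex 4.5 0.5 1.0
   vertex 1.5 2.5 2.5
  endloop
 endfacet
 facet normal -0.479 0.852 0.213
  outer loop
   vertex 1.5 2.0 4.5
   vertex 3.5 3.5 3.0
   vertex 1.5 2.5 2.5
  endloop
 endfacet
 facet normal 0.961 0.262 0.087
  outer loop
   vertex 3.5 3.0 4.5
   vertex 4.5 0.5 1.0
   vertex 3.5 3.5 3.0
  endloop
 endfacet
 facet normal 0.355 -0.710 0.608
  outer loop
   vertex 3.5 3.0 4.5
   vertex 1.5 2.0 4.5
   vertex 4.5 0.5 1.0
  endloop
 endfacet
 facet normal -0.429 0.857 0.286
  outer loop
   vertex 3.5 3.0 4.5
   vertex 3.5 3.5 3.0
   vertex 1.5 2.0 4.5
  endloop
 endfacet
 facet normal -0.598 -0.359 -0.717
  outer loop
   vertex 3.0 1.0 2.0
   vertex 1.5 2.5 2.5
   vertex 4.5 0.5 1.0
  endloop
 endfacet
 facet normal -0.724 -0.669 -0.167
  outer loop
   vertex 3.0 1.0 2.0
   vertex 1.5 2.0 4.5
   vertex 1.5 2.5 2.5
  endloop
 endfacet
 facet normal -0.105 -0.943 0.314
  outer loop
   vertex 3.0 1.0 2.0
   vertex 4.5 0.5 1.0
   vertex 1.5 2.0 4.5
  endloop
 endfacet
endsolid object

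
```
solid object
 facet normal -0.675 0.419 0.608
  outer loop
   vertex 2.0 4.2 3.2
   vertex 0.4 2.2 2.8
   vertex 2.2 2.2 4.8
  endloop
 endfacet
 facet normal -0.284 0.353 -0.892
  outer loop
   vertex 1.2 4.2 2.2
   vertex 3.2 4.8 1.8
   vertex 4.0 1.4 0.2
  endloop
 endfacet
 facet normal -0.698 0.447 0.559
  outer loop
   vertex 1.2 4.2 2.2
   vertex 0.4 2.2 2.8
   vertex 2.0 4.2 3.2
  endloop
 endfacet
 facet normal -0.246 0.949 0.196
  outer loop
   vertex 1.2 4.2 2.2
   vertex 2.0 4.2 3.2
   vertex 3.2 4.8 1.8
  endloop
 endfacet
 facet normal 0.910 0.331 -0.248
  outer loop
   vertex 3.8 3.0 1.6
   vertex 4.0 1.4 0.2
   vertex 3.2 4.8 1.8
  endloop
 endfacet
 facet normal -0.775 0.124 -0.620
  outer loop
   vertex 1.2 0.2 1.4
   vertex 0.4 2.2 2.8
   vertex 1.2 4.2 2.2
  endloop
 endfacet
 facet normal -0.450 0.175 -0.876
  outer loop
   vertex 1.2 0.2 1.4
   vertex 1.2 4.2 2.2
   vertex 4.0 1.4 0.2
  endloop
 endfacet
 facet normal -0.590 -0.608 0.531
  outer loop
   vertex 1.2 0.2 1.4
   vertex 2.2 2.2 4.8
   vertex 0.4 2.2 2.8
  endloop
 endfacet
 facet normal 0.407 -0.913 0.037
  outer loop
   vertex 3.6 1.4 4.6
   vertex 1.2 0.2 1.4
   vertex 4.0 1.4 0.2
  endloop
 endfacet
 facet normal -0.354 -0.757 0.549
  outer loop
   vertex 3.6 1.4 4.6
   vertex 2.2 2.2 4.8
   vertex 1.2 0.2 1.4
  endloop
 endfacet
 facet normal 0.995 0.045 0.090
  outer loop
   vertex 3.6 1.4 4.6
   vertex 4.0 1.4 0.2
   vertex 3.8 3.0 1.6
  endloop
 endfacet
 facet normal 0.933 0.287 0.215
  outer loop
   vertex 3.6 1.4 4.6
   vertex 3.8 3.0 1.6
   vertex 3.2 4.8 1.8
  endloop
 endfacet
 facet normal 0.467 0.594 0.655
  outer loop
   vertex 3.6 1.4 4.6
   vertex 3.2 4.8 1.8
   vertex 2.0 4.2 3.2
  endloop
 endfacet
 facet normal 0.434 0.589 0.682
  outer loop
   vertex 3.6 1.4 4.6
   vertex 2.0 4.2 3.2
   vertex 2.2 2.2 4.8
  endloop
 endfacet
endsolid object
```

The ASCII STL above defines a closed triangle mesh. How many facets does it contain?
14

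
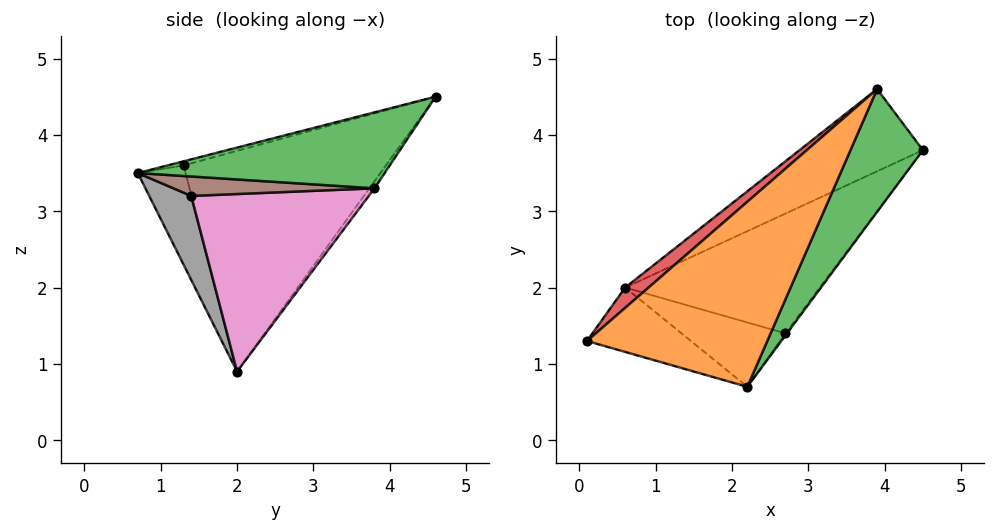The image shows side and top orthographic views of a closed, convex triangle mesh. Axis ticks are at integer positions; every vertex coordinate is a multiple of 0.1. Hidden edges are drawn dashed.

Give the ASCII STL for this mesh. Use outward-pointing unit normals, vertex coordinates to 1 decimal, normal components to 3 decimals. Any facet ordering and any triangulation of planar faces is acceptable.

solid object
 facet normal -0.276 -0.917 -0.289
  outer loop
   vertex 0.6 2.0 0.9
   vertex 2.2 0.7 3.5
   vertex 0.1 1.3 3.6
  endloop
 endfacet
 facet normal -0.022 -0.239 0.971
  outer loop
   vertex 3.9 4.6 4.5
   vertex 0.1 1.3 3.6
   vertex 2.2 0.7 3.5
  endloop
 endfacet
 facet normal 0.649 -0.442 0.619
  outer loop
   vertex 3.9 4.6 4.5
   vertex 2.2 0.7 3.5
   vertex 4.5 3.8 3.3
  endloop
 endfacet
 facet normal -0.663 0.745 0.070
  outer loop
   vertex 3.9 4.6 4.5
   vertex 0.6 2.0 0.9
   vertex 0.1 1.3 3.6
  endloop
 endfacet
 facet normal -0.032 0.824 -0.566
  outer loop
   vertex 3.9 4.6 4.5
   vertex 4.5 3.8 3.3
   vertex 0.6 2.0 0.9
  endloop
 endfacet
 facet normal 0.800 -0.597 -0.061
  outer loop
   vertex 2.7 1.4 3.2
   vertex 4.5 3.8 3.3
   vertex 2.2 0.7 3.5
  endloop
 endfacet
 facet normal 0.609 -0.429 -0.668
  outer loop
   vertex 2.7 1.4 3.2
   vertex 0.6 2.0 0.9
   vertex 4.5 3.8 3.3
  endloop
 endfacet
 facet normal 0.495 -0.616 -0.613
  outer loop
   vertex 2.7 1.4 3.2
   vertex 2.2 0.7 3.5
   vertex 0.6 2.0 0.9
  endloop
 endfacet
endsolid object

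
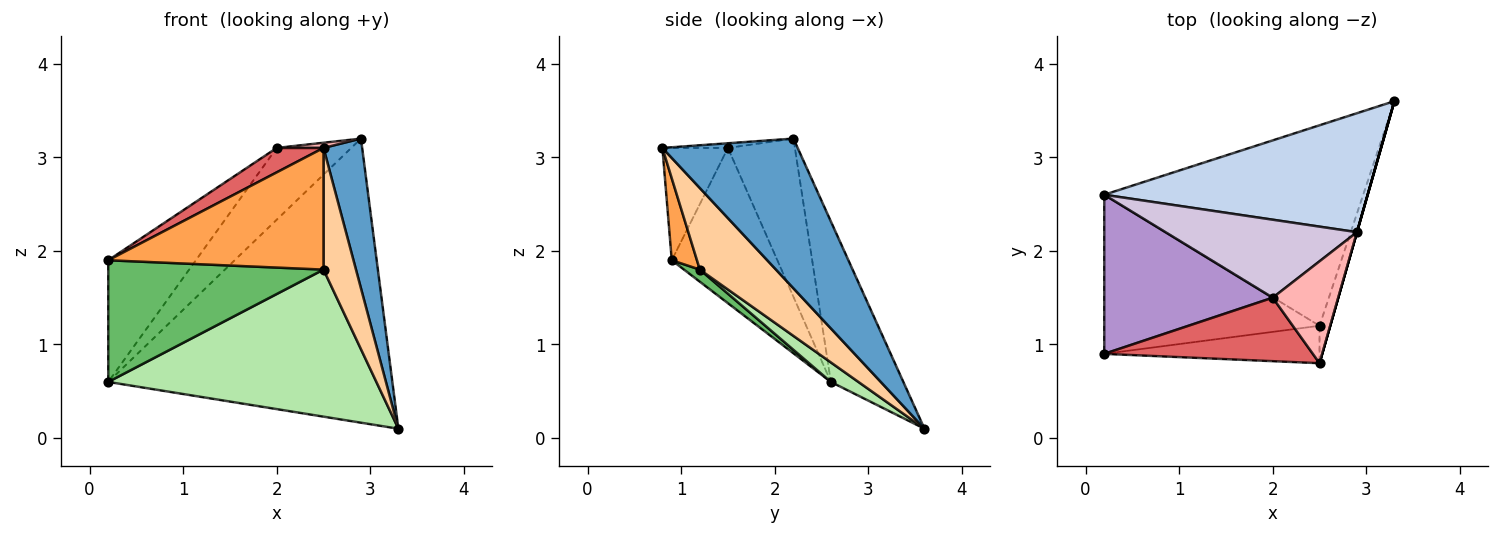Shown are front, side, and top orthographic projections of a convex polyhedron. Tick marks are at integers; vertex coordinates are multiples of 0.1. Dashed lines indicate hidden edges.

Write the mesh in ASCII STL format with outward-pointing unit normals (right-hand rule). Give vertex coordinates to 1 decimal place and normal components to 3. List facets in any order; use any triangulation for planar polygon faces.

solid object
 facet normal 0.962 -0.275 0.000
  outer loop
   vertex 2.9 2.2 3.2
   vertex 2.5 0.8 3.1
   vertex 3.3 3.6 0.1
  endloop
 endfacet
 facet normal -0.229 0.898 0.376
  outer loop
   vertex 0.2 2.6 0.6
   vertex 2.9 2.2 3.2
   vertex 3.3 3.6 0.1
  endloop
 endfacet
 facet normal 0.111 -0.950 -0.292
  outer loop
   vertex 2.5 1.2 1.8
   vertex 2.5 0.8 3.1
   vertex 0.2 0.9 1.9
  endloop
 endfacet
 facet normal 0.913 -0.389 -0.120
  outer loop
   vertex 2.5 1.2 1.8
   vertex 3.3 3.6 0.1
   vertex 2.5 0.8 3.1
  endloop
 endfacet
 facet normal 0.045 -0.607 -0.794
  outer loop
   vertex 2.5 1.2 1.8
   vertex 0.2 0.9 1.9
   vertex 0.2 2.6 0.6
  endloop
 endfacet
 facet normal 0.061 -0.590 -0.805
  outer loop
   vertex 2.5 1.2 1.8
   vertex 0.2 2.6 0.6
   vertex 3.3 3.6 0.1
  endloop
 endfacet
 facet normal -0.449 -0.321 0.834
  outer loop
   vertex 2.0 1.5 3.1
   vertex 0.2 0.9 1.9
   vertex 2.5 0.8 3.1
  endloop
 endfacet
 facet normal -0.071 -0.051 0.996
  outer loop
   vertex 2.0 1.5 3.1
   vertex 2.5 0.8 3.1
   vertex 2.9 2.2 3.2
  endloop
 endfacet
 facet normal -0.591 0.490 0.641
  outer loop
   vertex 2.0 1.5 3.1
   vertex 0.2 2.6 0.6
   vertex 0.2 0.9 1.9
  endloop
 endfacet
 facet normal -0.520 0.578 0.629
  outer loop
   vertex 2.0 1.5 3.1
   vertex 2.9 2.2 3.2
   vertex 0.2 2.6 0.6
  endloop
 endfacet
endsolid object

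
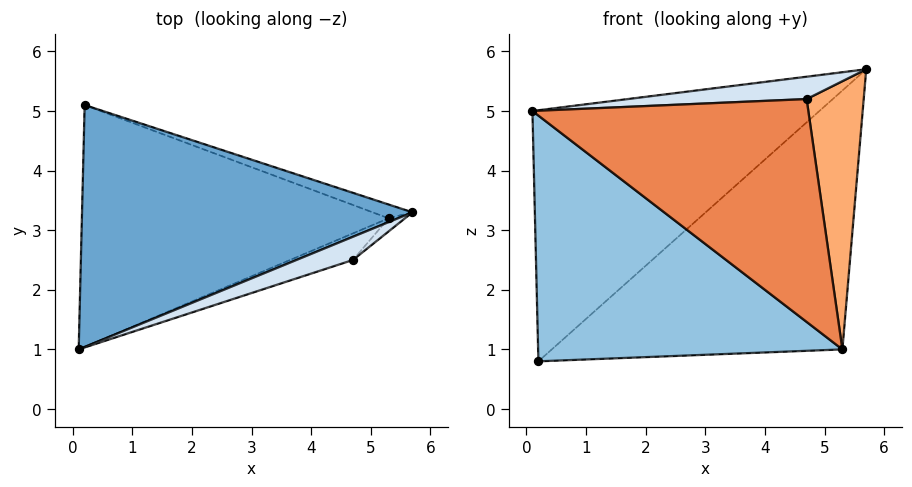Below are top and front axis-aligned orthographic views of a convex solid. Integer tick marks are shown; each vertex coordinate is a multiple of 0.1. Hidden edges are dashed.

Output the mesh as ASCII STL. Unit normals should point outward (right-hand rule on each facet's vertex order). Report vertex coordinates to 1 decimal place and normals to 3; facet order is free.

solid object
 facet normal -0.357 0.673 0.648
  outer loop
   vertex 0.2 5.1 0.8
   vertex 0.1 1.0 5.0
   vertex 5.7 3.3 5.7
  endloop
 endfacet
 facet normal -0.232 -0.693 -0.682
  outer loop
   vertex 5.3 3.2 1.0
   vertex 0.1 1.0 5.0
   vertex 0.2 5.1 0.8
  endloop
 endfacet
 facet normal 0.350 0.935 -0.050
  outer loop
   vertex 5.3 3.2 1.0
   vertex 0.2 5.1 0.8
   vertex 5.7 3.3 5.7
  endloop
 endfacet
 facet normal 0.191 -0.681 0.707
  outer loop
   vertex 4.7 2.5 5.2
   vertex 5.7 3.3 5.7
   vertex 0.1 1.0 5.0
  endloop
 endfacet
 facet normal 0.312 -0.943 -0.113
  outer loop
   vertex 4.7 2.5 5.2
   vertex 0.1 1.0 5.0
   vertex 5.3 3.2 1.0
  endloop
 endfacet
 facet normal 0.636 -0.771 -0.038
  outer loop
   vertex 4.7 2.5 5.2
   vertex 5.3 3.2 1.0
   vertex 5.7 3.3 5.7
  endloop
 endfacet
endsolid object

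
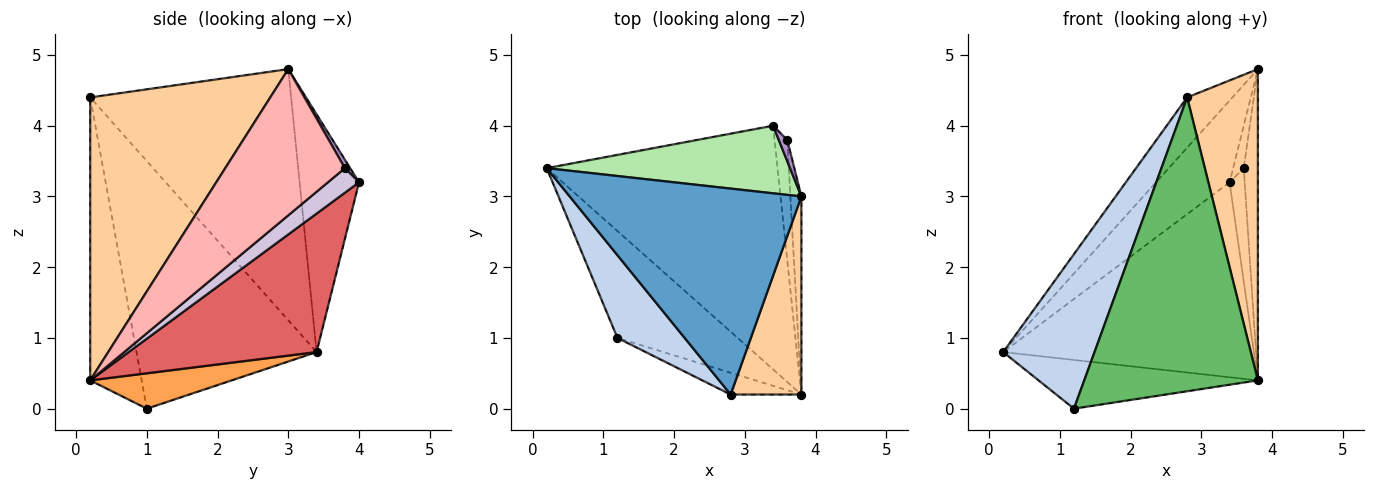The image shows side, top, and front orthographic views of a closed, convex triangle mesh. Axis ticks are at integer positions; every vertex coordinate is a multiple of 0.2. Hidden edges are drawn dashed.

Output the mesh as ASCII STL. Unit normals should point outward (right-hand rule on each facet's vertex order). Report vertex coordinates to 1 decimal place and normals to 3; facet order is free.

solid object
 facet normal -0.725 0.163 0.669
  outer loop
   vertex 2.8 0.2 4.4
   vertex 3.8 3.0 4.8
   vertex 0.2 3.4 0.8
  endloop
 endfacet
 facet normal -0.867 -0.440 0.235
  outer loop
   vertex 1.2 1.0 0.0
   vertex 2.8 0.2 4.4
   vertex 0.2 3.4 0.8
  endloop
 endfacet
 facet normal 0.259 0.401 -0.879
  outer loop
   vertex 3.8 0.2 0.4
   vertex 1.2 1.0 0.0
   vertex 0.2 3.4 0.8
  endloop
 endfacet
 facet normal 0.907 -0.356 0.227
  outer loop
   vertex 3.8 0.2 0.4
   vertex 3.8 3.0 4.8
   vertex 2.8 0.2 4.4
  endloop
 endfacet
 facet normal -0.283 -0.956 -0.071
  outer loop
   vertex 3.8 0.2 0.4
   vertex 2.8 0.2 4.4
   vertex 1.2 1.0 0.0
  endloop
 endfacet
 facet normal -0.528 0.654 0.541
  outer loop
   vertex 3.4 4.0 3.2
   vertex 0.2 3.4 0.8
   vertex 3.8 3.0 4.8
  endloop
 endfacet
 facet normal 0.424 0.566 -0.707
  outer loop
   vertex 3.4 4.0 3.2
   vertex 3.8 0.2 0.4
   vertex 0.2 3.4 0.8
  endloop
 endfacet
 facet normal 0.990 0.117 -0.075
  outer loop
   vertex 3.6 3.8 3.4
   vertex 3.8 3.0 4.8
   vertex 3.8 0.2 0.4
  endloop
 endfacet
 facet normal 0.408 0.816 0.408
  outer loop
   vertex 3.6 3.8 3.4
   vertex 3.4 4.0 3.2
   vertex 3.8 3.0 4.8
  endloop
 endfacet
 facet normal 0.816 0.396 -0.421
  outer loop
   vertex 3.6 3.8 3.4
   vertex 3.8 0.2 0.4
   vertex 3.4 4.0 3.2
  endloop
 endfacet
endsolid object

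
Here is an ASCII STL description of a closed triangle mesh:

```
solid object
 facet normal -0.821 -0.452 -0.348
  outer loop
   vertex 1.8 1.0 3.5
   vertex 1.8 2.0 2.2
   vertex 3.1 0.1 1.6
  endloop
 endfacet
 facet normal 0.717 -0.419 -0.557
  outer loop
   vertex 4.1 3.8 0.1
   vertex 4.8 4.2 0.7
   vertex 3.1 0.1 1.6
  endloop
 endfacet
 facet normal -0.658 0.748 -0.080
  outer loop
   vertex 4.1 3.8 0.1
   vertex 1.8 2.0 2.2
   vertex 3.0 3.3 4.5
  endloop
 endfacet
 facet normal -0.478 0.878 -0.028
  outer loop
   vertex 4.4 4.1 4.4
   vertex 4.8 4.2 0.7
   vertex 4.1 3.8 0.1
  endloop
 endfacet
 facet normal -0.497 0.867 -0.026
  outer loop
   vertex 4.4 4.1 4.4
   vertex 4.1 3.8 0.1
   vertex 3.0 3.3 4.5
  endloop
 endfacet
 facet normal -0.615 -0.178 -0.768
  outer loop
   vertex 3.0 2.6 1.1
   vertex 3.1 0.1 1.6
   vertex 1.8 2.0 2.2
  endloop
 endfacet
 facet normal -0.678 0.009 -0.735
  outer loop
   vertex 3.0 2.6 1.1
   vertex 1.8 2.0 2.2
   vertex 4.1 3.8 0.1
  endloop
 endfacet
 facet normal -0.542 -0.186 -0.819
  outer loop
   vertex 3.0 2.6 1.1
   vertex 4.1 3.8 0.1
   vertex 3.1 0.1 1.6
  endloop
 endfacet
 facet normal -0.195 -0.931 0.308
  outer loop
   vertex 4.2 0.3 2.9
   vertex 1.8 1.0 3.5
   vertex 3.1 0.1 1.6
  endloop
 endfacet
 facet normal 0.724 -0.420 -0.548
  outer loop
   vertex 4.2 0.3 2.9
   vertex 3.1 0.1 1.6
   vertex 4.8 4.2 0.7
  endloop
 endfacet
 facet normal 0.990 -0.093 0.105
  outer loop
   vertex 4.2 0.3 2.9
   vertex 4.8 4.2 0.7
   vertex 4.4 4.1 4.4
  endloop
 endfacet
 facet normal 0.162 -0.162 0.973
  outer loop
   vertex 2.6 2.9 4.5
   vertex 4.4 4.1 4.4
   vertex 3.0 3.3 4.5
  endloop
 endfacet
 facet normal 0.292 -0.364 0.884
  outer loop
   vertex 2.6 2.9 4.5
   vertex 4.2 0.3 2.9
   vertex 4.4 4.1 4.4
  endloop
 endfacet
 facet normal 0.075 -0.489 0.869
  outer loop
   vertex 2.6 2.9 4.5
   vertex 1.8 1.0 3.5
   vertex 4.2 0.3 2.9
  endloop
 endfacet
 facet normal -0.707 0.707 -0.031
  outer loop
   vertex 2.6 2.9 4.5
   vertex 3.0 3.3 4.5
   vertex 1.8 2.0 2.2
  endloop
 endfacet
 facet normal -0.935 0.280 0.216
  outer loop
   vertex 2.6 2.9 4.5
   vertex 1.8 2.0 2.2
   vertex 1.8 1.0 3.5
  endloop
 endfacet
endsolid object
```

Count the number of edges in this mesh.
24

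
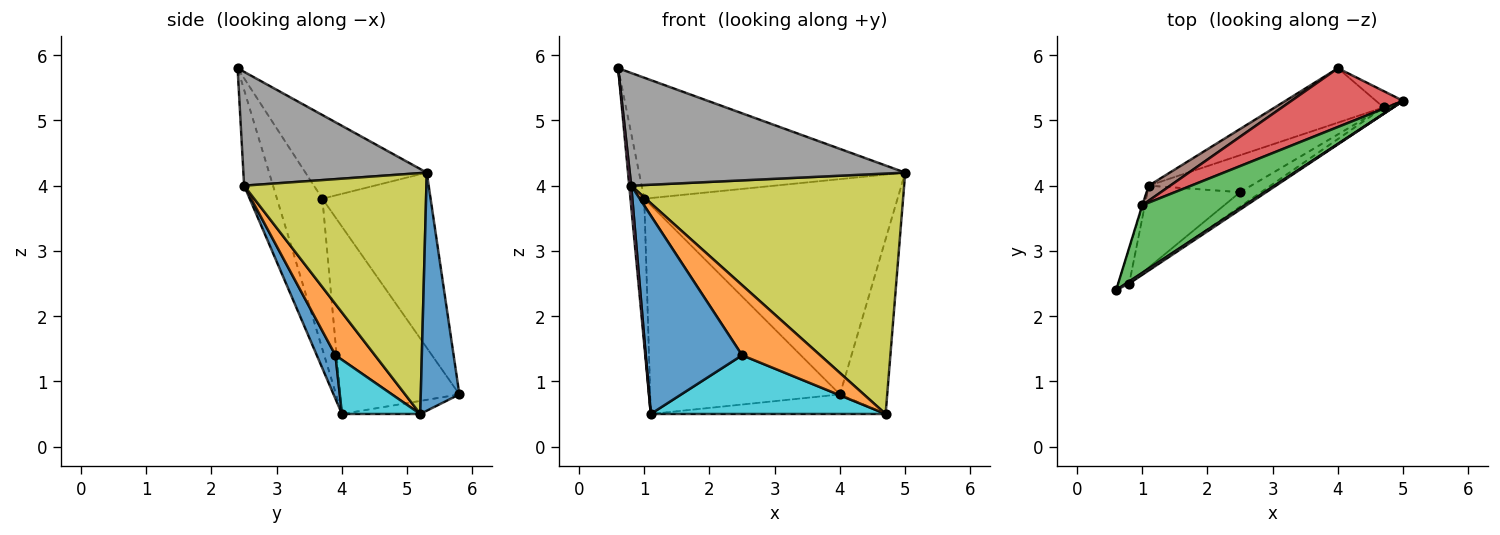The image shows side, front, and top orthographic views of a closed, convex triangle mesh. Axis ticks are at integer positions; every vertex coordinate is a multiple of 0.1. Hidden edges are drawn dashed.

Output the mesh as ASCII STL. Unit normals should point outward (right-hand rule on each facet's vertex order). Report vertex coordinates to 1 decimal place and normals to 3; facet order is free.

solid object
 facet normal 0.631 0.772 -0.072
  outer loop
   vertex 4.7 5.2 0.5
   vertex 4.0 5.8 0.8
   vertex 5.0 5.3 4.2
  endloop
 endfacet
 facet normal -0.112 0.337 -0.935
  outer loop
   vertex 4.7 5.2 0.5
   vertex 1.1 4.0 0.5
   vertex 4.0 5.8 0.8
  endloop
 endfacet
 facet normal -0.370 0.811 0.453
  outer loop
   vertex 1.0 3.7 3.8
   vertex 0.6 2.4 5.8
   vertex 5.0 5.3 4.2
  endloop
 endfacet
 facet normal -0.381 0.892 0.243
  outer loop
   vertex 1.0 3.7 3.8
   vertex 5.0 5.3 4.2
   vertex 4.0 5.8 0.8
  endloop
 endfacet
 facet normal -0.957 0.290 -0.003
  outer loop
   vertex 1.0 3.7 3.8
   vertex 1.1 4.0 0.5
   vertex 0.6 2.4 5.8
  endloop
 endfacet
 facet normal -0.531 0.845 0.061
  outer loop
   vertex 1.0 3.7 3.8
   vertex 4.0 5.8 0.8
   vertex 1.1 4.0 0.5
  endloop
 endfacet
 facet normal -0.991 -0.067 -0.114
  outer loop
   vertex 0.8 2.5 4.0
   vertex 0.6 2.4 5.8
   vertex 1.1 4.0 0.5
  endloop
 endfacet
 facet normal 0.554 -0.832 0.015
  outer loop
   vertex 0.8 2.5 4.0
   vertex 5.0 5.3 4.2
   vertex 0.6 2.4 5.8
  endloop
 endfacet
 facet normal 0.555 -0.831 -0.023
  outer loop
   vertex 0.8 2.5 4.0
   vertex 4.7 5.2 0.5
   vertex 5.0 5.3 4.2
  endloop
 endfacet
 facet normal 0.271 -0.814 -0.513
  outer loop
   vertex 2.5 3.9 1.4
   vertex 1.1 4.0 0.5
   vertex 4.7 5.2 0.5
  endloop
 endfacet
 facet normal 0.176 -0.910 -0.375
  outer loop
   vertex 2.5 3.9 1.4
   vertex 0.8 2.5 4.0
   vertex 1.1 4.0 0.5
  endloop
 endfacet
 facet normal 0.444 -0.877 -0.182
  outer loop
   vertex 2.5 3.9 1.4
   vertex 4.7 5.2 0.5
   vertex 0.8 2.5 4.0
  endloop
 endfacet
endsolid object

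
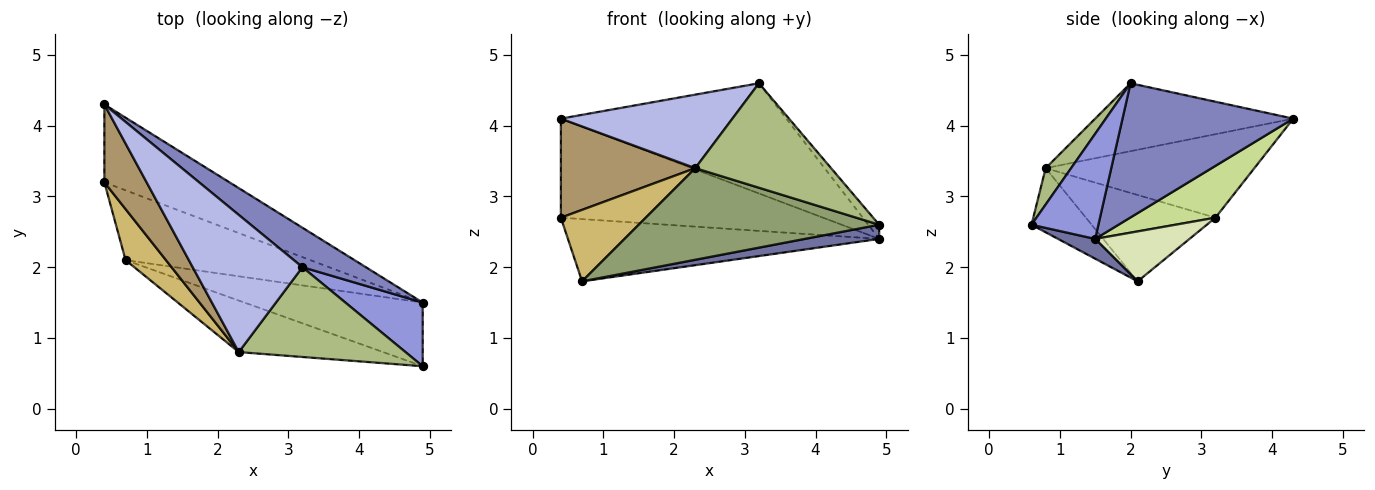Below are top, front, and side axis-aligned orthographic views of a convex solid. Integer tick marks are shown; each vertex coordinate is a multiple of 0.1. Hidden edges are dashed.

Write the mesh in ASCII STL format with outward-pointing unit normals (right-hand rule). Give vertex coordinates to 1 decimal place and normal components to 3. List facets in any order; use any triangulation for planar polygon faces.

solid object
 facet normal 0.108 -0.216 -0.970
  outer loop
   vertex 4.9 1.5 2.4
   vertex 4.9 0.6 2.6
   vertex 0.7 2.1 1.8
  endloop
 endfacet
 facet normal 0.581 0.767 0.274
  outer loop
   vertex 4.9 1.5 2.4
   vertex 0.4 4.3 4.1
   vertex 3.2 2.0 4.6
  endloop
 endfacet
 facet normal 0.799 0.131 0.587
  outer loop
   vertex 4.9 1.5 2.4
   vertex 3.2 2.0 4.6
   vertex 4.9 0.6 2.6
  endloop
 endfacet
 facet normal -0.479 -0.415 0.774
  outer loop
   vertex 2.3 0.8 3.4
   vertex 3.2 2.0 4.6
   vertex 0.4 4.3 4.1
  endloop
 endfacet
 facet normal -0.213 -0.852 -0.479
  outer loop
   vertex 2.3 0.8 3.4
   vertex 0.7 2.1 1.8
   vertex 4.9 0.6 2.6
  endloop
 endfacet
 facet normal 0.141 -0.751 0.645
  outer loop
   vertex 2.3 0.8 3.4
   vertex 4.9 0.6 2.6
   vertex 3.2 2.0 4.6
  endloop
 endfacet
 facet normal 0.248 0.762 -0.599
  outer loop
   vertex 0.4 3.2 2.7
   vertex 0.4 4.3 4.1
   vertex 4.9 1.5 2.4
  endloop
 endfacet
 facet normal 0.198 0.652 -0.732
  outer loop
   vertex 0.4 3.2 2.7
   vertex 4.9 1.5 2.4
   vertex 0.7 2.1 1.8
  endloop
 endfacet
 facet normal -0.774 -0.498 0.391
  outer loop
   vertex 0.4 3.2 2.7
   vertex 2.3 0.8 3.4
   vertex 0.4 4.3 4.1
  endloop
 endfacet
 facet normal -0.779 -0.510 0.364
  outer loop
   vertex 0.4 3.2 2.7
   vertex 0.7 2.1 1.8
   vertex 2.3 0.8 3.4
  endloop
 endfacet
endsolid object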